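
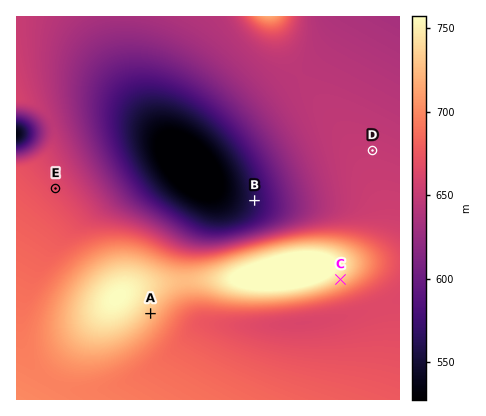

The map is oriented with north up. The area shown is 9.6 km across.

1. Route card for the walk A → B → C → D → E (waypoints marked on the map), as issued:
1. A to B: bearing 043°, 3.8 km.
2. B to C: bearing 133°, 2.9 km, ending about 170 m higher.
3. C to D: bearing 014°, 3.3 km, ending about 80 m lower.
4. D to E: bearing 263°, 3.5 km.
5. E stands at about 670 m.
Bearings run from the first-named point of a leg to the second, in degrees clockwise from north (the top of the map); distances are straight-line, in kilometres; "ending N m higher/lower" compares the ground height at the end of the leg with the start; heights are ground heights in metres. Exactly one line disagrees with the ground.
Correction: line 4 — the distance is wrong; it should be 8.0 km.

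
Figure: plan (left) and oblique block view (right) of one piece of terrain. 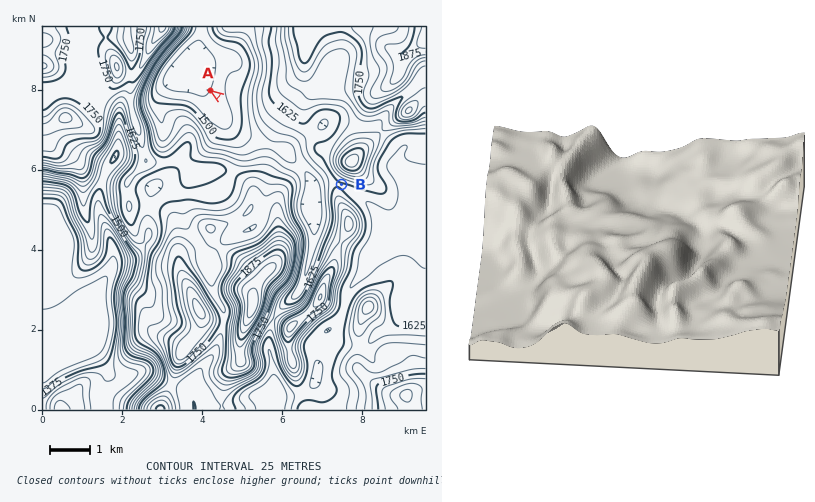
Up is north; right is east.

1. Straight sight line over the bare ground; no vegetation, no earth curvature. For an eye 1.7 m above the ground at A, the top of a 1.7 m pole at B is out of sight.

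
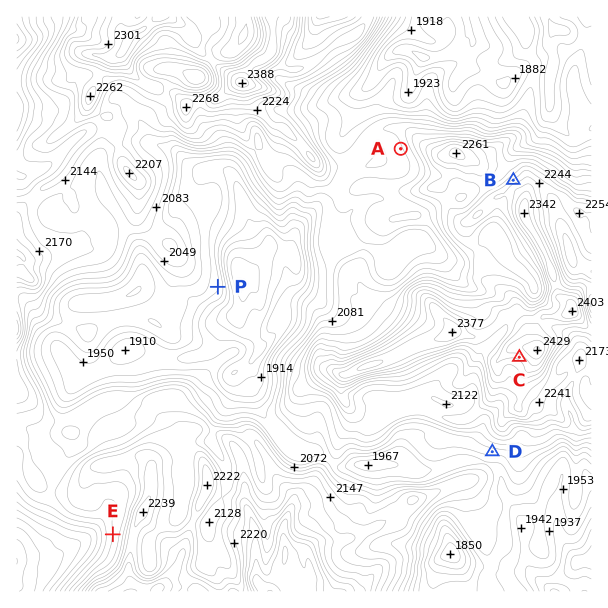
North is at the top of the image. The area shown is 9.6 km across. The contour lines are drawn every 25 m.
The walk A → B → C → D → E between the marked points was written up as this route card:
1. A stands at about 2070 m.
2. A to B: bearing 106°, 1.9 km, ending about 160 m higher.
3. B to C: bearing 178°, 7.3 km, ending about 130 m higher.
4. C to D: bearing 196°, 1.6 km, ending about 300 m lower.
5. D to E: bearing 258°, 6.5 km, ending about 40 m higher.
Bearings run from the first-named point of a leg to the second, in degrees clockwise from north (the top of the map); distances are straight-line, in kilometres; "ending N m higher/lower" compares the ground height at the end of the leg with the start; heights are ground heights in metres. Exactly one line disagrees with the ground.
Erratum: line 3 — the distance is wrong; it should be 3.0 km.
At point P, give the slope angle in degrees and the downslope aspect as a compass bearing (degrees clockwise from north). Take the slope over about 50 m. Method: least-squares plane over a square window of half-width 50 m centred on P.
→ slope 13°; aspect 101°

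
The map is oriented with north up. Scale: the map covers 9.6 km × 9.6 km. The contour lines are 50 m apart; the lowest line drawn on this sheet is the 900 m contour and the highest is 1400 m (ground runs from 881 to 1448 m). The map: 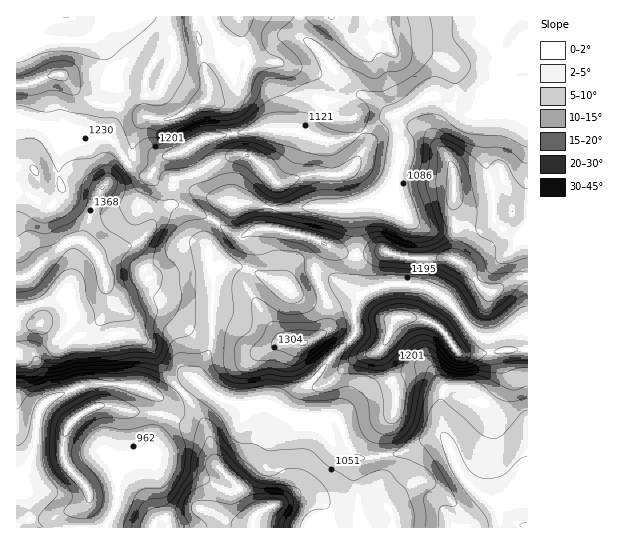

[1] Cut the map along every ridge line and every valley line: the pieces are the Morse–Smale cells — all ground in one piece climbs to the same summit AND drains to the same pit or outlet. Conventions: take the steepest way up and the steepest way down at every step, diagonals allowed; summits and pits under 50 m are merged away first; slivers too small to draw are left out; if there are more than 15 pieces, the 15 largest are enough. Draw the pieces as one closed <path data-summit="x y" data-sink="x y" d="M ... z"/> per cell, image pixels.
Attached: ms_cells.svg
<path data-summit="17 278" data-sink="494 502" d="M18 119l-2 0 0 207 26-2 16 9 9 11 8-7 15-6 10-10 8-16-1-14 9 14 11 9 5 19 20 16 12 22 15 18 2 0 8-8 6-1 17-38 1-59-5-18 1-16-2-7 0-12 4-11-22-11-16-4-10 4-8 7-4 12-14 16-35 10-7 0-11-11 0-7 17-46 6-6 6-14 11-10-7-13-11-9-29 2-15-7z"/><path data-summit="253 527" data-sink="494 502" d="M195 380l-6 1-9 9 12 13 15 24 10 39 20 20 18 27-2 10-2 4-13-3-27-12-17-3-32 10-7 4-1 5 346-1-5-24-20-12-10-10-12-22-5-17-6-6-17 4-24 13-40 6-4-2-8-8-8-24-7-9-36 0-31-12-12 0-6 3-10-2-25-9z"/><path data-summit="398 318" data-sink="494 502" d="M409 284l-27 1-12 4-11 8-6 17 3 11-3 12-24 22-16 21-13 10-7 12-1 12 6 2 40 1 36-29 36-16 16-1 7 4 11 14-3 6 2 36 10 28 12 22 10 10 19 12 33-6 1-167-10-1-23 8-13 0-18-15-5-9-14-16-16-9z"/><path data-summit="455 261" data-sink="514 17" d="M435 96l-5 0-35 19 6 32-6 32-8 21-30 5-2 2 2 48 32-3 24 7 33-2 16 7 7 0 6-4 25-25 13-24 15-1 0-109-9-2-28 1-17 13-12 0z"/><path data-summit="206 101" data-sink="514 17" d="M299 16l-65 0-13 3-20 8-4 3 0 4 7 24 0 12 5 13 0 11-2 7-36 18-10 1-16-3-5 5-4 9-4 23-7 5 0 3 13 11 12 3 6-11 7-8 19-5 23-13 50-10 44 3 14-21 10-10 22-1 14-5-6-10-25-22-9-13-18-15z"/><path data-summit="303 342" data-sink="494 502" d="M241 267l-15 0-11 11-3 25 0 39-1 7-14 24-1 8 14 12 12 7 23 7 22-3 24 11 4-17 5-8 10-7 19-24 24-22 3-6-3-17 3-12 4-7-18-10-9 0-22 10-13 0-21-14z"/><path data-summit="71 422" data-sink="17 495" d="M119 384l-36 1-30 12-12 10-4 10-4 34-17 36 0 8 7 1 4 6 4 26 74-1 12-25-1-35 7-7 22-5 4-4 11-37 0-15-5-4-17-8z"/><path data-summit="331 17" data-sink="514 17" d="M511 16l-129 0-1 5 8 24-12 2-8 4-11-2-25-33-32 0-1 15 1 4 18 15 9 13 33 32 13 5 19 16 10-4 27-16 8 1 24 16 12 0 22-15 3-43-4-14z"/><path data-summit="206 101" data-sink="494 502" d="M233 16l-216 0-1 33 27-8 42-1 12-5 2 2 14 29 6 23-3 28-8 20 9 9 8 14 7-6 4-23 4-9 5-5 16 3 10-1 36-18 2-7 0-11-5-13 0-12-7-28 12-7z"/><path data-summit="17 278" data-sink="17 495" d="M107 291l1 14-8 16-10 10-15 6-8 7-9-11-16-9-26 3 1 160 16-36 6-38 5-10 9-6 37-13 29 0 19 3 24 12 7 0 11-9-16-19-12-22-20-16-5-19-11-9z"/><path data-summit="253 527" data-sink="17 495" d="M181 391l-12 8-10-1 1 16-11 37-4 4-22 5-6 5 0 37-11 26 47 0 3-6 6-3 32-10 13 2 22 10 23 5 3-13-18-27-20-20-10-39-15-24z"/><path data-summit="455 261" data-sink="494 502" d="M527 211l-14 0-13 24-25 25-6 4-7 0-16-7-33 2-24-7-32 3-2 23 1 11 5 6 9-6 19-5 20 0 20 4 16 9 32 38 10 4 31-10 9 0z"/><path data-summit="247 155" data-sink="514 17" d="M278 129l-23 0-46 8-23 12-1 4 15 37 7 6 24 8 22-1 18 5 60 0 1-45-4-21-26-10z"/><path data-summit="61 75" data-sink="494 502" d="M97 35l-12 5-42 1-27 9 1 69 37 10 23 10 32-1 0-7 8-21 2-21-8-30z"/><path data-summit="17 278" data-sink="514 17" d="M362 95l-17 5-22 1-10 10-13 20 28 11 4 21-1 34 2 11 22-1 32-7 8-21 6-29-6-33-21-17z"/>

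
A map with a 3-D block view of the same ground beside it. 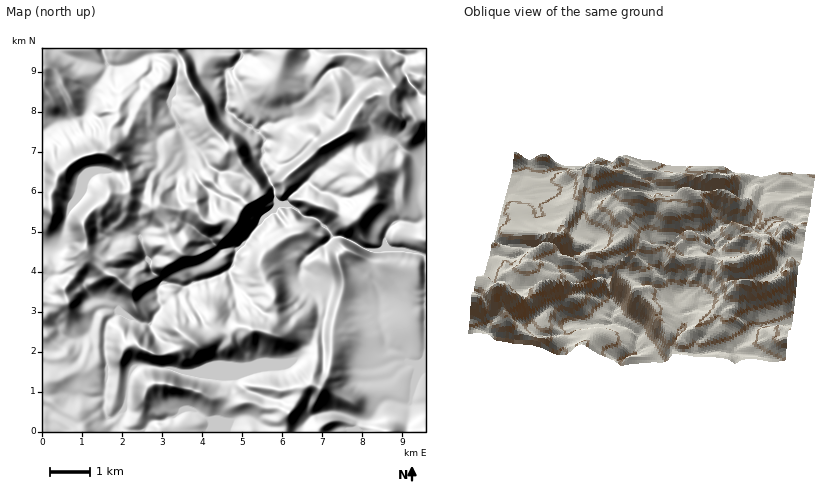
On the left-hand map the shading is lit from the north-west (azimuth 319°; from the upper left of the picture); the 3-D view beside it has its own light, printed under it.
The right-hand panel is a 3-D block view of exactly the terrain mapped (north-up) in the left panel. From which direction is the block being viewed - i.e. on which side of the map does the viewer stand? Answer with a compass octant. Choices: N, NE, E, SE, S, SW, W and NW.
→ N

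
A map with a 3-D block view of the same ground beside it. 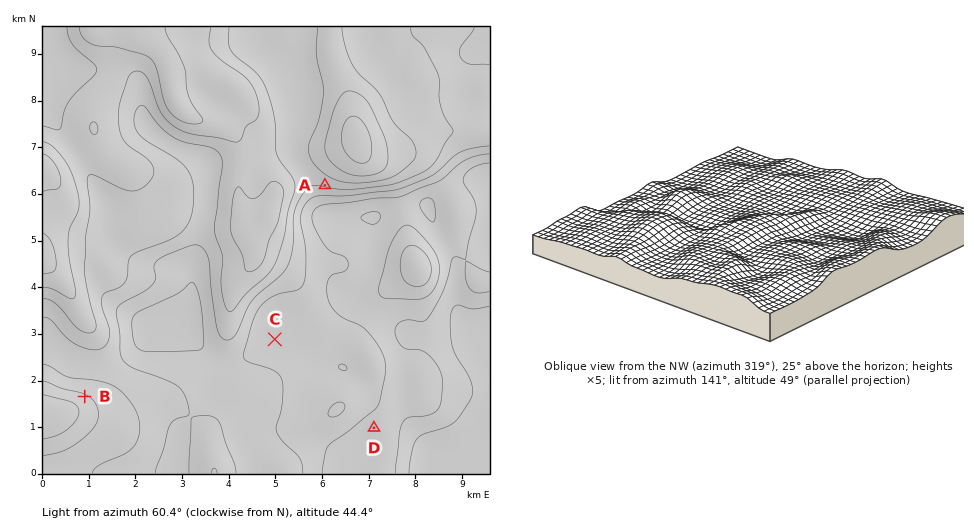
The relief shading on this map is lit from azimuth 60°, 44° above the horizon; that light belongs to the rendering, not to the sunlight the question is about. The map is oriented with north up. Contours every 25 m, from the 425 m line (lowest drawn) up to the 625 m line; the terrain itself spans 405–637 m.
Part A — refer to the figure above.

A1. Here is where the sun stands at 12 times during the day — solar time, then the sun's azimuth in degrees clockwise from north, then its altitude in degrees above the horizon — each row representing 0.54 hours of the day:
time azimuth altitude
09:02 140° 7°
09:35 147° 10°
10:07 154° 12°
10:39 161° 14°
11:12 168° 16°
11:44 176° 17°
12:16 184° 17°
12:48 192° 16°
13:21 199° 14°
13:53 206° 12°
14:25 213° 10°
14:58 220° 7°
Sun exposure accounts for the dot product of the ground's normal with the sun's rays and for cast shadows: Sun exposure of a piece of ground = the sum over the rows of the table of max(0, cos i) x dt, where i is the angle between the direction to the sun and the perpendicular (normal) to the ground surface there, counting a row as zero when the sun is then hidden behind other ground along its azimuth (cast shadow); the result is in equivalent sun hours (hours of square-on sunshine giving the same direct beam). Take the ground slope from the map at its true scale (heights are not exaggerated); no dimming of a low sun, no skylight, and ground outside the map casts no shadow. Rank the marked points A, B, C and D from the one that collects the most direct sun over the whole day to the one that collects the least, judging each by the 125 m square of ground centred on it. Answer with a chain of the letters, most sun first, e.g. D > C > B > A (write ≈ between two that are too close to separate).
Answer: A > D ≈ C > B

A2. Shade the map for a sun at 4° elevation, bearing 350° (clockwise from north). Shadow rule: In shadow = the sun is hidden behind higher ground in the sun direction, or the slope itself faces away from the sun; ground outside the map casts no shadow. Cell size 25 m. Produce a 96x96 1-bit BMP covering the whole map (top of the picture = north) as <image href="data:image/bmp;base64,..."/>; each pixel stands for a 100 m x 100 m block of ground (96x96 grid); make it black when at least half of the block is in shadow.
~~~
<image width="96" height="96" href="data:image/bmp;base64,Qk2+BAAAAAAAAD4AAAAoAAAAYAAAAGAAAAABAAEAAAAAAIAEAAATCwAAEwsAAAIAAAAAAAAA////AAAAAAAAAAAAAAAAAAAAAAAAAAAAAAAAAAAAAAAAAAAAAAAAAAAAAABAAAAAAAAAAAAAAADwAAAAAAAAAAAAAADwAAAAAAAAAAAAAADwAAAAAAAAAAAAAAAAAAAAAAAAAAAAAAAAAAAAAAAAAAAAOAAAAAAAAAAAAAAAOAAAAAAAAAAAAAAAOAAAAAAAAAAAAAAAEAAAAAAAAAAAAAAAAAAAAAAAAAAAAAAAAAAAAAAAAAAAAAAAAAAAAAAAAAAAAAAAAAAAAAAAAAAAAAAAAAAAAAAAAAAAAAAAAAAAAAAAAAAAAAAAAAAAAAAAAAAAAAAAAAAAAAAAAAAAAAAAAAAAAAAAAAAAAAAAAAAAAAAAAAAAAAAAAAAAAAAAAAAAAAAAAAAAAAAAAAAAAAAAAAAAAAAAAAAAAAAAAAAAAAAAAAAAAAAAAAAAYAAAAAAAAAAAAAAAYAAAAAAAAAAAAAAAQAAAAAAAAAAAAAAAAAAAAAIAAAAAAAAAAAAAAA+AAAAAAABgAAAAAA/AAAAAAABgAAAAAB/AAAAAcABwADgAAB/gAAAB+APwAH4AAB/gAAAD+AfwAP4AAB/gAAAD+AfwAP8AAB/wAAAH/AfwAP4AAB/wAAAD/AfwAAAAAB/wAAAD/ADgAAAAAA/wAAAA+ADAAAAAAAfwAAAAMAAAAAAAAAPgAAAAAAAAAAAAAAHgAAAAAAAAAAAAAADAAAAAAAAAAAH8AAAAAAAAAAAAAAP+AAAAAAAAAAAAAAf+AAAAAAMAAAAAAAf+AAAAAA/AAAAAAAH+AAAAAB/AAAAAAAA+AAAAAH/gAAAAAAAAAAAAAf/wAAAAAAAAAAAAA//4AAAAAAAAAAAAD//8IAAAAAAAAAAD////+AAAAAAAAAAH////+AAAAAAAAAAH////+AAAAAAAAAAP/////AAAAAAAAAAH/////AAAAAAAAAAH/////gAAAAAAAAAB/////gMAAAAAAAAAf////78AAAAAAAAAH/////8AAAAAAAAAD/////8AAAAAAAAAA/////8AAAAAAAAAAH+B//8AAAAAeAAAAAAAP/8AAAAB/AAAAAAAB/8AAAAD/AAAAAAAAf8AAAAH/gAAAAAAAP8AAAAP/gAAAAAAAH8AAAAf/gAAAAAAAA8AAAAf/AAAAAAAAAAAAAA/+AAAAAAAAAAAAAA/wAAAAAAAAAAAAAA/AAAAAAAAAAAAAAA8AAAAAAAAAAAAAAAAAAAAAAAAAAAAAAAAAAAAAAAAAAAAAAAAAAAAAAAAAAAAAAAAAAAAAAAAAAAAAAAAAAAAAAAAAAAAAAAAAAAAAAAAAAAAAAAAAAAAAAAAAAAAAAAAAAAAAAAAAAAAAAAAAAAAAAAAAAAAAAAAAAAAAAAAAAAAAAAAAAAAAAAAAAAAAAAAAAAAAAAAAAAAAAgAAAAAAAAAAAAAAAAAAAAAAAAAAAAAAAAAAAAAAAAAAAAAAAAAAAAAAAAAAAAAAAAAAAAAAAAAAAAAAAAAAAAAAAAAAAAAAAAAAAAAAAAAAAA="/>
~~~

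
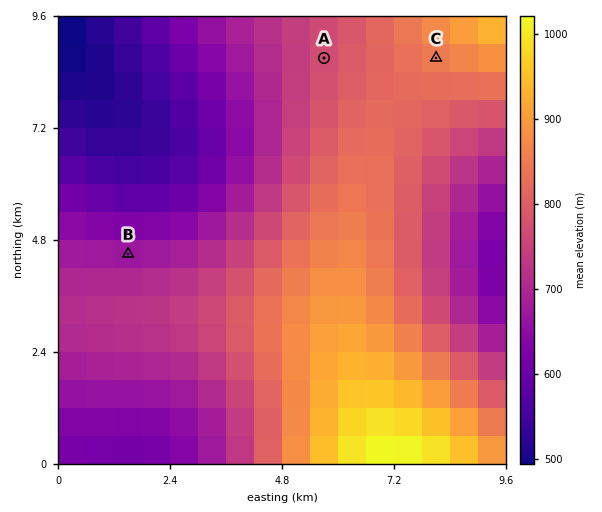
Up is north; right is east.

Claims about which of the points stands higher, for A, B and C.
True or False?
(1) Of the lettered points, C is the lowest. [False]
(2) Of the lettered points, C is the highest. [True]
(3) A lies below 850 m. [True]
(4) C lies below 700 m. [False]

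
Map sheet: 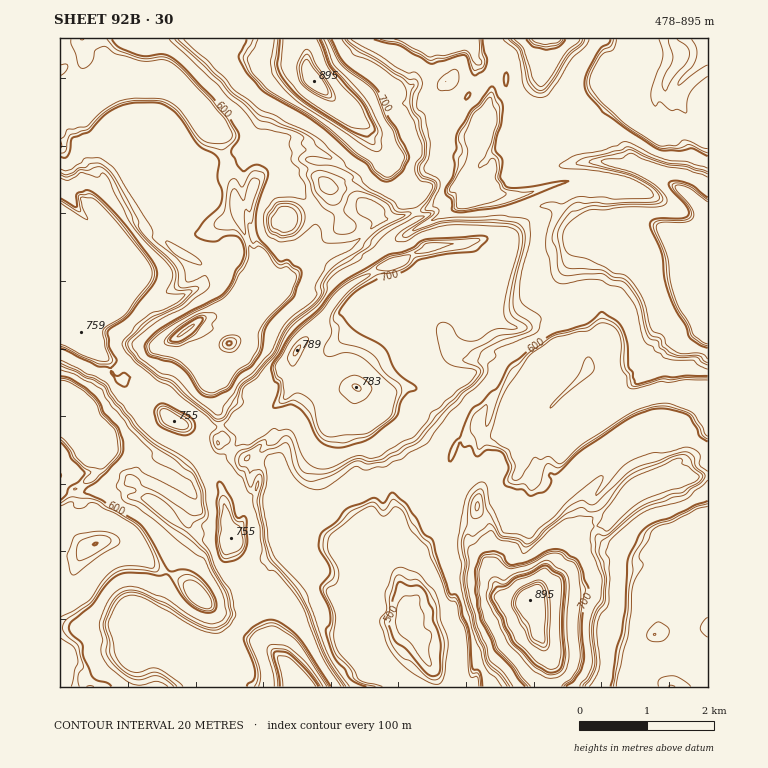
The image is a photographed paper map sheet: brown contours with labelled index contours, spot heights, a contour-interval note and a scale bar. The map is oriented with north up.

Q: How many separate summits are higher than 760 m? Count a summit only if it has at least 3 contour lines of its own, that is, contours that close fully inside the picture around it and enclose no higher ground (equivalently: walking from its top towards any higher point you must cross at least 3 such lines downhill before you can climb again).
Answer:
3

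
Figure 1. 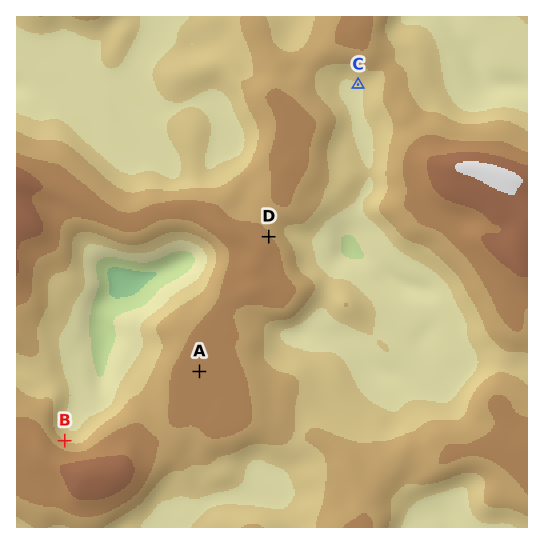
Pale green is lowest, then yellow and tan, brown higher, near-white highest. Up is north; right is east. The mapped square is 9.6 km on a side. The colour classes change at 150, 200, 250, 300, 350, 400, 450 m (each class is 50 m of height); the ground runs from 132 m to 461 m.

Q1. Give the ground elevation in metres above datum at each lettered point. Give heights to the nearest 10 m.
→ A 350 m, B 300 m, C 250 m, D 360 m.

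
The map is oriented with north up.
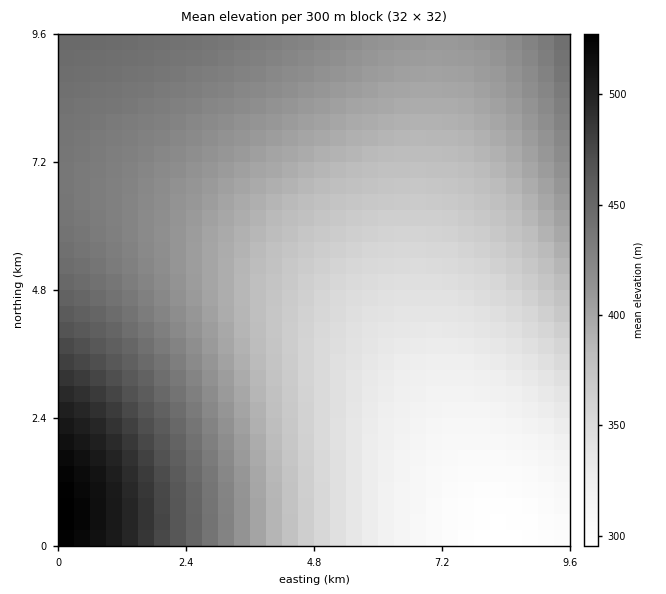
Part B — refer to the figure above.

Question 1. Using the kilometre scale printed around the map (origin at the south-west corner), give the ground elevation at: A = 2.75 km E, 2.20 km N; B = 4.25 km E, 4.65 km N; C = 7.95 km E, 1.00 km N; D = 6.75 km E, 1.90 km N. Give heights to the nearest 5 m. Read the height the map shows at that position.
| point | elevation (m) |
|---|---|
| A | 430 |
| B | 370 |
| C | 300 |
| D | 315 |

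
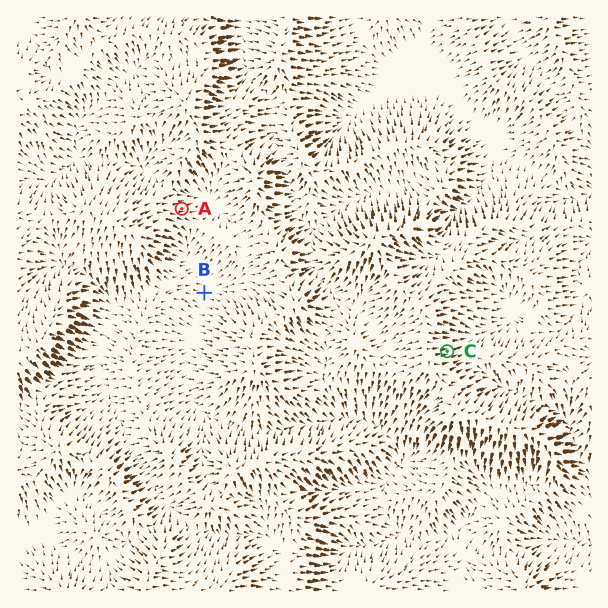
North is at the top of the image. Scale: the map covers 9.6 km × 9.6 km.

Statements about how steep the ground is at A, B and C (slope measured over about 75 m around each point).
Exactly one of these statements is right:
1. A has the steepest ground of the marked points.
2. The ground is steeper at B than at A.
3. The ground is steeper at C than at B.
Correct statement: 3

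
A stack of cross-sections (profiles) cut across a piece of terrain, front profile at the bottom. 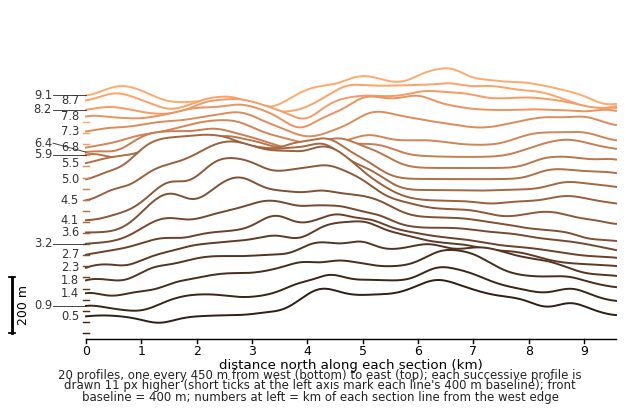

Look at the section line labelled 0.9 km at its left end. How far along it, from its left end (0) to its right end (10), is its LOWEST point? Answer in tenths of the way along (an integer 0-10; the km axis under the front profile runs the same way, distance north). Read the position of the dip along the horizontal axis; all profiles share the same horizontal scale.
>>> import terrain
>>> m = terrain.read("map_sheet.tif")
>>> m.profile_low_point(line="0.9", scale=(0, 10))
1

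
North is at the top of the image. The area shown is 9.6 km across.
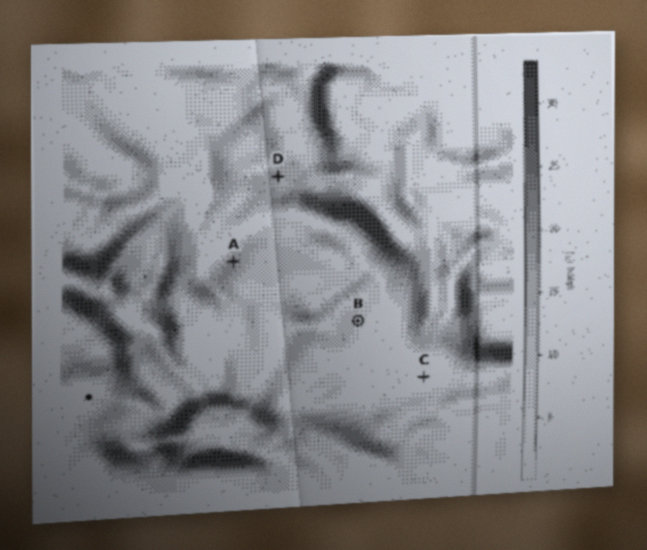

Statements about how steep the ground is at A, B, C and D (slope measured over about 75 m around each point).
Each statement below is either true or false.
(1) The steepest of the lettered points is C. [false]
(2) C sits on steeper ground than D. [false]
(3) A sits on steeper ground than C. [true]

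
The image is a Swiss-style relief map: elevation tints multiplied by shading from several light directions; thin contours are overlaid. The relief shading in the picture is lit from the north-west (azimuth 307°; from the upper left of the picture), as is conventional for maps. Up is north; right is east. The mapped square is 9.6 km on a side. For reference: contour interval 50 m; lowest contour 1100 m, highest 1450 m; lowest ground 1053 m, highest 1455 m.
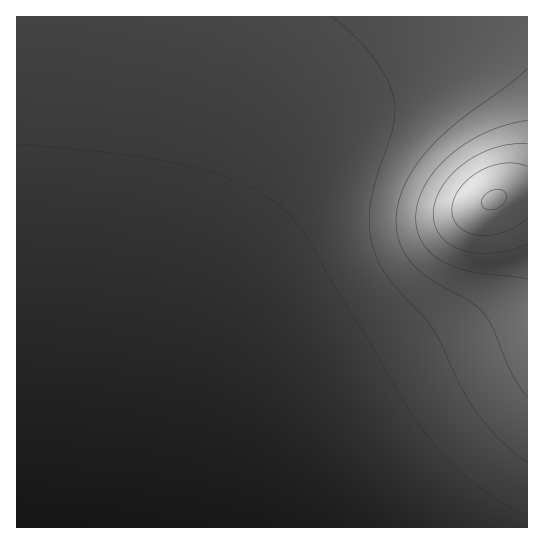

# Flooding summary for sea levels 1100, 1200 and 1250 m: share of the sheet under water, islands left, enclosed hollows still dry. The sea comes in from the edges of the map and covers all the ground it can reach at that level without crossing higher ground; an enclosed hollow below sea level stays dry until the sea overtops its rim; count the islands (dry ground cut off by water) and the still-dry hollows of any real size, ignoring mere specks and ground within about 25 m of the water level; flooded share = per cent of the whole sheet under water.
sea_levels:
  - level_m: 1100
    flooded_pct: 21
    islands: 0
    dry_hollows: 0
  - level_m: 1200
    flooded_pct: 80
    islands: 0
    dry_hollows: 0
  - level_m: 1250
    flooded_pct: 91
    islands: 0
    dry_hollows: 0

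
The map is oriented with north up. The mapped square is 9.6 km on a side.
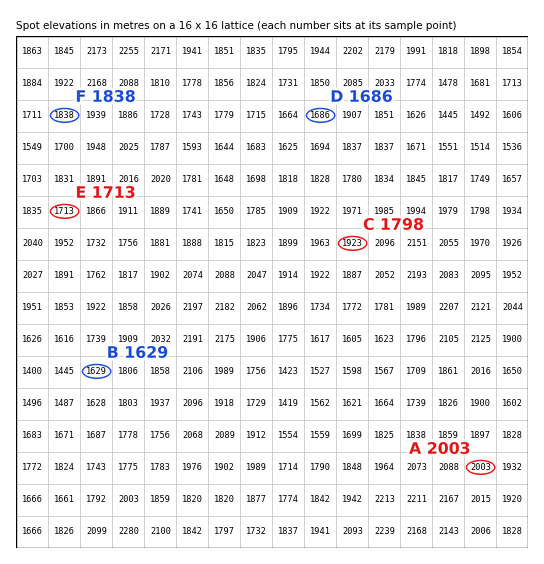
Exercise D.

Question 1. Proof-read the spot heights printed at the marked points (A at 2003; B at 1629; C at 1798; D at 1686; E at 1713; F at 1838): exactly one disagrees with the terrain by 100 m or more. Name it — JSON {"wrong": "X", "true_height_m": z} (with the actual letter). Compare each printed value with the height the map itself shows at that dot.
{"wrong": "C", "true_height_m": 1923}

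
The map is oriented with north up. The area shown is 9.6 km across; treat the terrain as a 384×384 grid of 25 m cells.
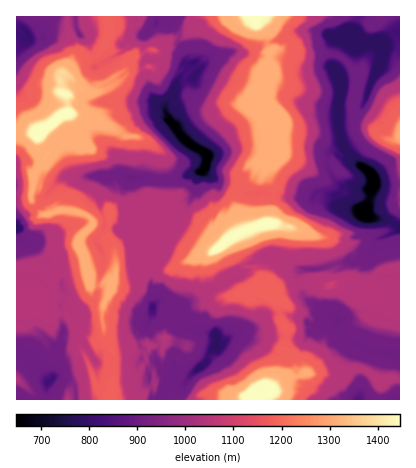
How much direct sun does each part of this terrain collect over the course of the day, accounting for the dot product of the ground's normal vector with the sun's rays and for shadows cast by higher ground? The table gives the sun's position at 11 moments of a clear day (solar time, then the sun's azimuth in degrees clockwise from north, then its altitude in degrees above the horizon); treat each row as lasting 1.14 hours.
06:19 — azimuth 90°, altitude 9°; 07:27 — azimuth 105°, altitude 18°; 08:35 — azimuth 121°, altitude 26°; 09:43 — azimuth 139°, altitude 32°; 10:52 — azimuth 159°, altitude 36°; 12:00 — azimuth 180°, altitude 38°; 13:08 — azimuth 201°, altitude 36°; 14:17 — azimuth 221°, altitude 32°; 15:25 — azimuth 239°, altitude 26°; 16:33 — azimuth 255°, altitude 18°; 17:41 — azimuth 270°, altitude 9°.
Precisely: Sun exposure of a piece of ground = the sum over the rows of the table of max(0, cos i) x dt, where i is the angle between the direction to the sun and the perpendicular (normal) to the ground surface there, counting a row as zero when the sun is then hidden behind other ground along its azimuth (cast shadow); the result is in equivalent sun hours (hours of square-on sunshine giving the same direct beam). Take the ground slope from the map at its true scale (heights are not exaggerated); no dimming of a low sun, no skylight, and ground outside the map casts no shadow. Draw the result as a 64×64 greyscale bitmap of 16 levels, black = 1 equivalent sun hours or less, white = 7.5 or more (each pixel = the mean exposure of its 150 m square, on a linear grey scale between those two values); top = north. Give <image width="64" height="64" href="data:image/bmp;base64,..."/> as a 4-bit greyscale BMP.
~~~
<image width="64" height="64" href="data:image/bmp;base64,Qk12CAAAAAAAAHYAAAAoAAAAQAAAAEAAAAABAAQAAAAAAAAIAAATCwAAEwsAABAAAAAAAAAAAAAAABEREQAiIiIAMzMzAERERABVVVUAZmZmAHd3dwCIiIgAmZmZAKqqqgC7u7sAzMzMAN3d3QDu7u4A////AKrKmZiHmayqqYmZqpmYWdyZqZqqqr67yt277qrKqruqvah2mFaZqqqpiZeqmYdlRodYc1qqqpmqrMqs66ub3trpeGN5Z6m6qqiJpnmJiGVTNDAURIqWebqq26q9qZur73aJqlmbqbiqqYmoZ4mYZDIhEjJEERSKzv29qqvKy6qqSJm92puZlpqqiZmIiZmSEhEzJENomZhoqZqZms24UzOamqqpmppjiqmJi4iqmapjZjJkRRARADIUh3mYhjE1Vqqqqqm7mliqqoqJmsqqqshnhkdSR3eKmIlmiFICWJqqqqqqqcumfbqpmrq62qrLulFYZXdCaqqoYzd0N5maqqqqqqqZqpfMuqiJecy9vMyqhliWNodpqmEVhzWZmqqqqqqryriamcqqqJlnWKu4Z5qYhpl2eXapZ3YleZqqqqqq7u2uyIqZerqYljEWdlVomni8qZipiZq5M1aZqqqqvN7d2+y4mpiayqiXiIQkiaqqy8uqmZqburmZmZmaq97+7qq8uqm6maqpqZiJmZmqqqq9uqq9yayoaImZmZnN7cuqqqqqrLmYmqmpqplomaqqqt7d3v2pqpV6ypmZmby6qqqqqqqamZi6yqmamVeZmZvu283czLq6rcqompma2qqqqqqqqZmam7m7rJ26h5mZm8yr3d7//9u6mGiZmr7KqqqqqqqZmqm9qI2suuvbmZq6qq3u7Lq7qqdoq83e66qqqqqqqpmZmsvYmtrKvaqazu26lmmqqqqql4rN3My6qqqqqqqpmZibvNu6uqmbma3My6qoQ3mqqqqYm7qry6qqqqqqqZmqqaurppqqiJq+26vMzcqXImqqqXeZmqh5qqqqqqqqmqqaq6umOKmImbq+/+7u/KmWRZmESIZ5mYiaqYmqqqqqqZmaqpZFmYiJmZu7q7u+7KqnIhWKliEBRCIgBJqqmZmZmZqqh3Z5iIiYVqz//+3N/ZZniqrO7/6ohmiFI1cSRpqZqbqIiHiHiJh2hnq73uu965mqqqqqvO7bqqmFMYYyaZm7uXiJeXiZmYd4V5rO/u3eyqqru6u7u87KqaqqmZh5mbuoeJmJeJmamGh1h1jO3e//7u7v/+79q9uqqpqamZmYmKqJqYVomaqZZoZoZJvf7d/93u//7byoSJlmmUmqyZiWfMmZRYmZmZmGeGeGSKvf7c3dy7pmmKp4mskxWe/ZrLc2zJmImZmZmpdYdZljR5vN7+25lDMiISIAE3fM3v/tqXaZmtqqqpmqmHiGSJhBFHqpY2UiESIiIAAFjNyr7u3e/WV5qZqaqqqZd5hWial0EAFCERAAESUyNIrN3bYUi7lSRVqYmZqqqZmFJoU2qpiIhzMiIkVFaHZ3qcu82oQgAUdzNUiZqqqqqVZkRWQxAAACRENEaJiKyoeKqqq6mYmqp0ZjZ4qqqqqqghZCaWeKqZl3hnaJqrqslniaiKy4mZhTaZcyEmmod3hWUlJYqqqqqsm4m5vLqpdEV4mZq7p2MTeYMmd1IQAREEZVEGeqq9zKurqbzcupqodYmaqruqNplRFXiZmZmqmXMAAEmaqu3tusrcuqrO65d4i7q6vczKqsqqqaqrvN26lEAGq6qry73azb3rmbuXZHqbuZWs3N7cze/9ze///+ush0aHaK27q92s65iapjUnurmqh6q9zN7/7c3tzdu7u5hnVUVWd6qqrdq7h5l1er3NuKytqqvu7u7Muqqqq82mYlNFZmZmeqqqypiIl1iK3sqs28uqqr3czLrM3v/v6lIRAXqKmIiKqqqpmJioh5y6rf/f2+yqqqqoac3MvLt0IiFausvZuaqqqpmZuJl4q6rv7vq+zbqaqqmrze7tpjI0Npmsrbq5uqqqqZu7mIiqneuYuaqq26qqq+/towEiI0Nomsvcmqmqqqq5mpmHeKmsqXeZdYm9yqqqu6hGc0Q0NVisvsq9qrqqqqmZh4Z3mIiJmIeEEnrf66qqZGhnVEVXmbrbrOutuqqqmIeHhnaHVjeYZGiGNqu6mZh4mXd2aHmKmrqtqt2qqqpnV5iHdohVdZqGIVl0NUaGMlmXeId5mJqImcutyqqqpVZomJh2mDR3eqmXWKq6mZhnmamId4qYqZd5qZiqqqpliYm7mXaZU2hnlpl5re25rO66rKuau5iZiGdohmqqqpit6q2qdnlzaHM0mYqZdWmZm+2sy6zMqGZGdnaXWKqquqrLmpl2eZRVmGZpmpiIqpRoi9rK3OuogzV2dnl2mqq7moiXh3Z5lTUll2eHmpupQyFpm7q8vKuId4dneYiaqrqZiIZ2d4moQlNGd4eYmHhoiFOJrKu7u6mXaGdnmJqqqZmph3aIqap1J3VmdldHl4mImXepeZq5iHpodWaIWaqYmrmYh4uomZh3lkVFQjVWmrqYmqt3mqi7urmGZkZmmXmayqnM22NGqYh1UyIRI0iZqrk3mb3aqKzNuphVVYiqzKqqmJuVNUWZhoZEMSM0aEOaqEEURmmrmaqqzd29l2mZmph4ciSJmImXl3V2Q3UgFHqqqHQliqvLu87czuzNtRSah5h1eZqqqpmZirmIioB4eqvalBE1Vq3u273u7t3N2ZdHiGiZmau6q5qdqpmaZ7mqqrqth0Ijeqqr7O287rrLqYmZy6mZre/rq+yqmYppqrqqqpupiZh6qr6+us7L7K277O3M7czKqs2+uqqYeXmbuqqZmampmGis6ruq26q9u+q7q+y73ImqrN"/>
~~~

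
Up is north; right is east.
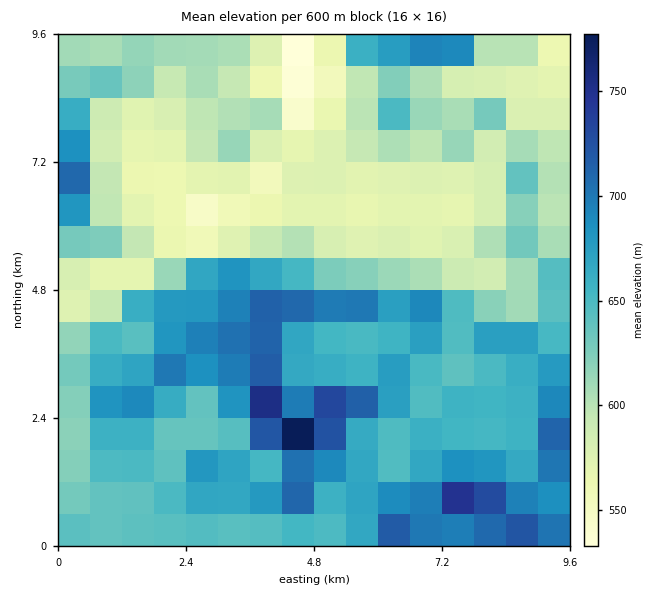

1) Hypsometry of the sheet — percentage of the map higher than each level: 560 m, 96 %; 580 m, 79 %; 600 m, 68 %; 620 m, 59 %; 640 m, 48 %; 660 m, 31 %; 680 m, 20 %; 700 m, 11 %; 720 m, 5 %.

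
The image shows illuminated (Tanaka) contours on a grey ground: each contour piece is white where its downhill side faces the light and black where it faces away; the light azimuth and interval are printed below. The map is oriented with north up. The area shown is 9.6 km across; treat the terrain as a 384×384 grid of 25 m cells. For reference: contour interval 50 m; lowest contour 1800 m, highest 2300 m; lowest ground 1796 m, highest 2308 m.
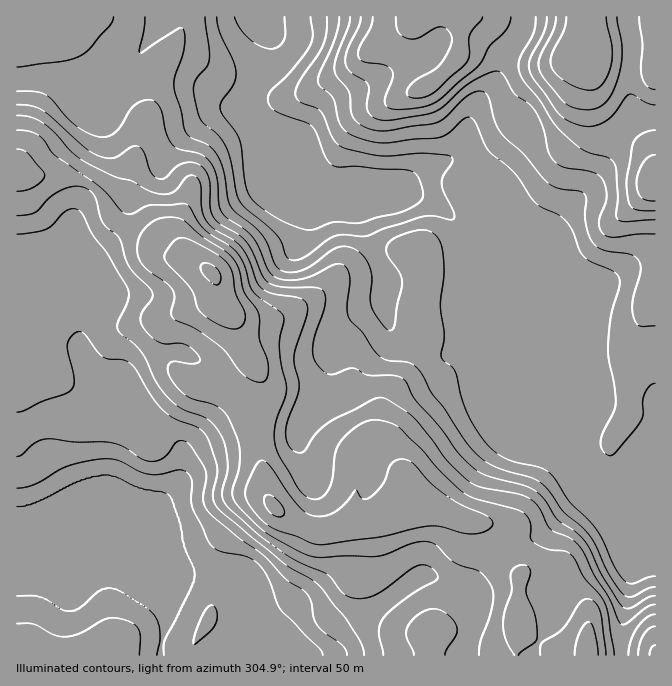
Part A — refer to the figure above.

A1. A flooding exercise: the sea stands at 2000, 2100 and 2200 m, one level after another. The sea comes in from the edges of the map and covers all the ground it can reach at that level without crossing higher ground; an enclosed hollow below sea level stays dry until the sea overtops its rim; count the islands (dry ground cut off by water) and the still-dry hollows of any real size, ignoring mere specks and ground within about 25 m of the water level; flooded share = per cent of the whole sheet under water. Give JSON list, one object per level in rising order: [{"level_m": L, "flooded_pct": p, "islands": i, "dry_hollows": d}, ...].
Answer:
[{"level_m": 2000, "flooded_pct": 46, "islands": 0, "dry_hollows": 0}, {"level_m": 2100, "flooded_pct": 69, "islands": 0, "dry_hollows": 0}, {"level_m": 2200, "flooded_pct": 92, "islands": 2, "dry_hollows": 0}]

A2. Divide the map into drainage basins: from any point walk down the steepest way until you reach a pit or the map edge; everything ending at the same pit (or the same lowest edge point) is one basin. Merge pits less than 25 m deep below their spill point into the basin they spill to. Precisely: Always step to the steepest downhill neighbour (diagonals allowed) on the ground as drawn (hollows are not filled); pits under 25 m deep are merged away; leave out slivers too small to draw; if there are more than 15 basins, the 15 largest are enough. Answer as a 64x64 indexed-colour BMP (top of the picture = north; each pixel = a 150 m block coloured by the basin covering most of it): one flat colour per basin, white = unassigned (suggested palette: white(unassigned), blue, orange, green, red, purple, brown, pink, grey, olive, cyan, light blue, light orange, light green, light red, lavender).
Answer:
<image width="64" height="64" href="data:image/bmp;base64,Qk12CAAAAAAAAHYAAAAoAAAAQAAAAEAAAAABAAQAAAAAAAAIAAATCwAAEwsAABAAAAAAAAAA////ALR3HwAOf/8ALKAsACgn1gC9Z5QAS1aMAMJ34wB/f38AIr28AM++FwDox64AeLv/AIrfmACWmP8A1bDFACIiIiIiIiIiIiIiIiIiIiIiIiIiIiIiIiIRERERERERIiIiIiIiIiIiIiIiIiIiIiIiIiIiIiIiIhEREREREREiIiIiIiIiIiIiIiIiIiIiIiIiIiIiIiIiERERERERESIiIiIiIiIiIiIiIiIiIiIiIiIiIiIiIiIRERERERERIiIiIiIiIiIiIiIiIiIiIiIiIiIiIiIiIhEREREREREiIiIiIiIiIiIiIiIiIiIiIiIiIiIiIiIiERERERERESIiIiIiIiIiIiIiIiIiIiIiIiIiIiIiIiIRERERERERIiIiIiIiIiIiIiIiIiIiIiIiIiIiIiIiIhEREREREREiIiIiIiIiIiIiIiIiIiIiIiIiIiIiIiIhERERERERESIiIiIiIiIiIiIiIiIiIiIiIiIiIiIiERERERERERERIiIiIiIiIiIiIiIiIiIiIiIiIiIiIiEREREREREREREiIiIiIiIiIiIiIiIiIiIiIiIiIiIiIRERERERERERESIiIiIiIiIiIiIiIiIiIhIiIiIiIiIhERERERERERERIiIiIiIiIiIiIiIiIiIREREREiIiIiEREREREREREREiIiIiIiIiIiIiIiIiERERERERERERERERERERERERESIiIiIiIiIiIiIiIiERERERERERERERERERERERERERIiIiIiIiIiIiIiIiIREREREREREREREREREREREREREiIiIiIiIiIiIiIiIhERERERERERERERERERERERERESIiIiIiIiIiIiIiIiERERERERERERERERERERERERERIiIiIiIiIiIiIiIiIREREREREREREREREREREREREREiIiIiIiIiIiIiIiIRERERERERERERERERERERERERESIiIiIiIiIiIiIiIhERERERERERERERERERERERERERIiIiIiIiIiIiIiIiEREREREREREREREREREREREREREiIiIiIiIiIiIiIiIRERERERERERERERERERERERERESIiIiIiIiIiIiIiIiERERERERERERERERERERERERERIiIiIiIiIiIiIiIiIREREREREREREREREREREREREREiIiIiIiIiIiIiIiIhERERERERERERERERERERERERESIiIiIiIiIiIiIiIiERERERERERERERERERERERERERIiIiIiIiIiIiIiIiEREREREREREREREREREREREREREiIiIiIiIiIiIiIiIRERERERERERERERERERERERERESIiIiIiIiIiIiIiIRERERERERERERERERERERERERERIiIiIiIiIiIiIiIhEREREREREREREREREREREREREREiIiIiIiIiIiIiIhERERERERERERERERERERERERERESIiIiIiIiIiIiIiERERERERERERERERERERERERERERIiIiIiIiIiIiIiEREREREREREREREREREREREREREREiIiIiIiIiIiIiIRERERERERERERERERERERERERERESIiIiIiIiIiIiIRERERERERERERERERERERERERERERIiIiIiIiIiIiIhEREREREREREREREREREREREREREREiIiIiIiIiIiIhERERERERERERERERERERERERERERESIiIiIiIiIiIhERERERERERERERERERERERERERERERIiIiIiIiIiEREREREREREREREREREREREREREREREREiIiIiIiIiERERERERERERERERERERERERERERERERESIiIiIiIhERERERERERERERERERERERERERERERERERIiIiIiIREREREREREREREREREREREREREREREREREREiIiIiIRERERERERERERERERERERERERERERERERERESIiIiIhERERERERERERERERERERERERERERERERERERIiIiIhEREREREREREREREREREREREREREREREREREREiIiIhERERERERERERERERERERERERERERERERERERERERERERERERERERERERERERERERERERERERERERERERERERERERERERERERERERERERERERERERERERERERERERERERERERERERERERERERERERERERERERERERERERERERERERERERERERERERERERERERERERERERERERERERERERERERERERERERERERERERERERERERERERERERERERERERERERERERERERERERERERERERERERERERERERERERERERERERERERERERERERERERERERERERERERERERERERERERERERERERERERERERERERERERERERERERERERERERERERERERERERERERERERERERERERERERERERERERERERERERERERERERERERERERERERERERERERERERERERERERERERERERERERERERERERERERERERERERERERERERERERERERERERERERERERERERERERERERERERERERERERERERERERERERERERERERERERERERERERERERERERERERERERERERERERERERERERERERERERERERERERERERERERERERERERERERERERERERERERERERERERERERERERERERERERERERERERERERERERERERERERERER"/>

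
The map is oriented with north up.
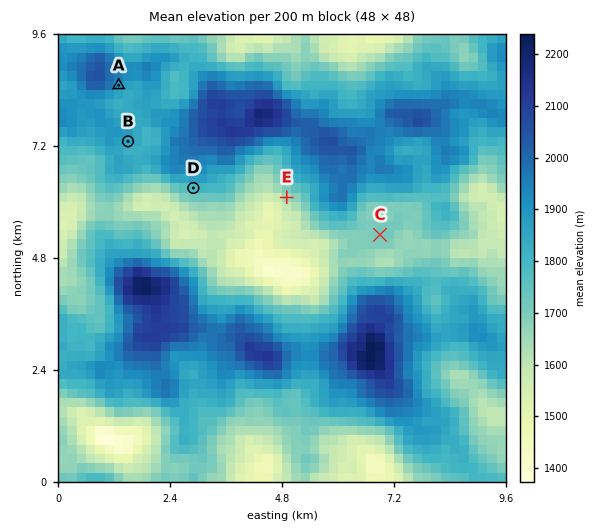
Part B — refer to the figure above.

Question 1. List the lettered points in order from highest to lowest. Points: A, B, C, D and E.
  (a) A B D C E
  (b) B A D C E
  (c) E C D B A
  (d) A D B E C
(a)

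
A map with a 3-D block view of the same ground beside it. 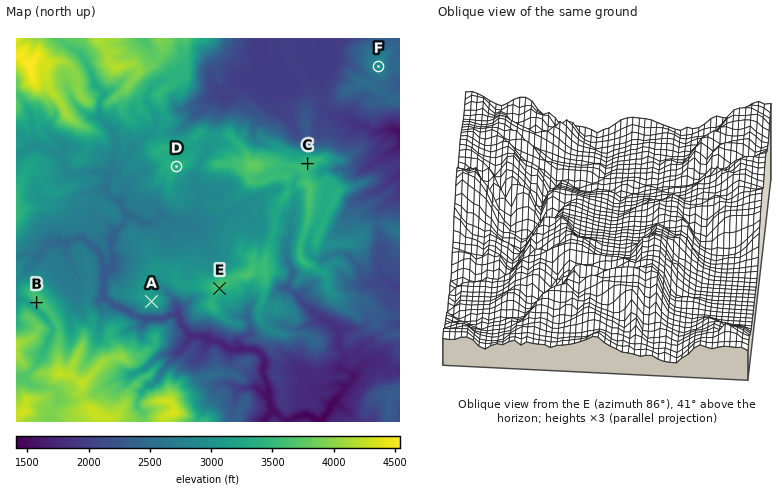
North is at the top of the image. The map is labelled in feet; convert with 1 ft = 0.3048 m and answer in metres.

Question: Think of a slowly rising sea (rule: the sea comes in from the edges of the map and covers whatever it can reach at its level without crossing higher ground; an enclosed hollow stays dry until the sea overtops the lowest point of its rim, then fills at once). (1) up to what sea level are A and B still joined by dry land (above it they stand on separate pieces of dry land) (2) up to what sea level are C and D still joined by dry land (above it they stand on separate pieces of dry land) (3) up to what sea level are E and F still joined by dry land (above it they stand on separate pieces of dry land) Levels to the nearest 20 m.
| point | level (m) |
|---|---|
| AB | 820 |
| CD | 940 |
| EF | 620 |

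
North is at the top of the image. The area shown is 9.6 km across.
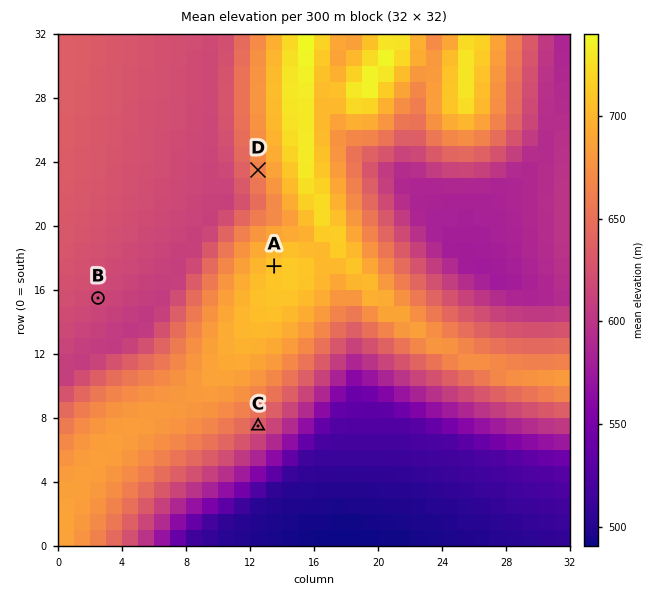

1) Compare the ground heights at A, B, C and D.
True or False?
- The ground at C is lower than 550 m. False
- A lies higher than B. True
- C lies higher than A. False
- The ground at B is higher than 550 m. True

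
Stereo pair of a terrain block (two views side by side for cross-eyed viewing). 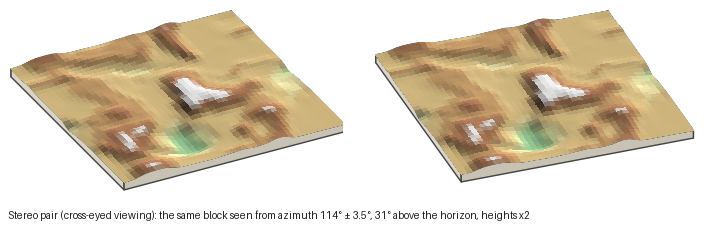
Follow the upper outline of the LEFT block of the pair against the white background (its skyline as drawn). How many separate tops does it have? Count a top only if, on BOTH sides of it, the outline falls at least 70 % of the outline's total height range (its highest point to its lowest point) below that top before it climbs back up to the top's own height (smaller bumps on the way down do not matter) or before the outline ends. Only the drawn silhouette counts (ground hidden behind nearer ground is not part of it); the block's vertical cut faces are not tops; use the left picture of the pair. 0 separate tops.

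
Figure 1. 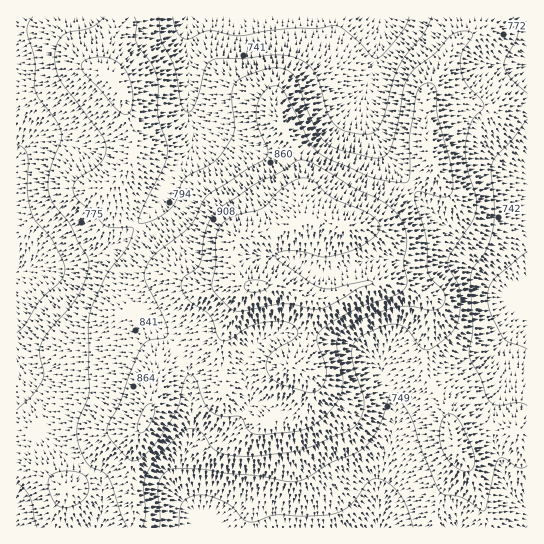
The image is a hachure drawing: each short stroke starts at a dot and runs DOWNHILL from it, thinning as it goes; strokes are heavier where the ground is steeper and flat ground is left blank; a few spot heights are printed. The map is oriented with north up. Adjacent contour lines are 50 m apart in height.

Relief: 650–1000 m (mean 800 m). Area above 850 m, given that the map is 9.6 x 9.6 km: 23.5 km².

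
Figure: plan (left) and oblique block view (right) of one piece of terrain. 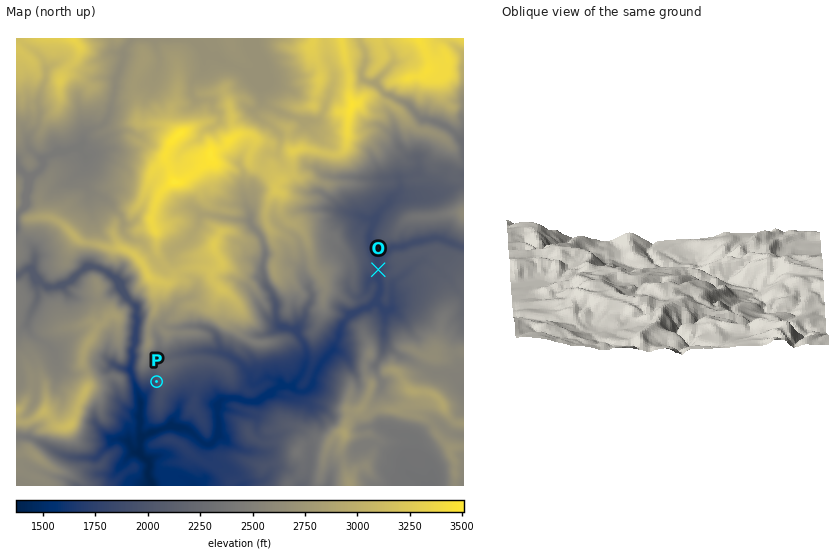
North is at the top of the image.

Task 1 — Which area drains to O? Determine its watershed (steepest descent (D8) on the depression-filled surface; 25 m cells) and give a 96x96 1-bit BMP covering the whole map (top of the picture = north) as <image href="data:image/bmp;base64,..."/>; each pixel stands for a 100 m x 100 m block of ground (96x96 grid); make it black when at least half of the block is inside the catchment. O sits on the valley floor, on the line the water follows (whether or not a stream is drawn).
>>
<image width="96" height="96" href="data:image/bmp;base64,Qk2+BAAAAAAAAD4AAAAoAAAAYAAAAGAAAAABAAEAAAAAAIAEAAATCwAAEwsAAAIAAAAAAAAA////AAAAAAAAAAAAAAAAAAAAAAAAAAAAAAAAAAAAAAAAAAAAAAAAAAAAAAAAAAAAAAAAAAAAAAAAAAAAAAAAAAAAAAAAAAAAAAAAAAAAAAAAAAAAAAAAAAAAAAAAAAAAAAAAAAAAAAAAAAAAAAAAAAAAAAAAAAAAAAAAAAAAAAAAAAAAAAAAAAAAAAAAAAAAAAAAAAAAAAAAAAAAAAAAAAAAAAAAAAAAAAAAAAAAAAAAAAAAAAAAAAAAAAAAAAAAAAAAAAAAAAAAAAAAAAAAAAAAAAAAAAAAAAAAAAAAAAAAAAAAAAAAAAAAAAAAAAAAAAAAAAAAAAAAAAAAAAAAAAAAAAAAAAAAAAAAAAAAAAAAAAAAAAAAAAAAAAAAAAAAAAAAAAAAAAAAAAAAAAAAAAAAAAAAAAAAAAAAAAAAAAAAAAAAAAAAAAAAAAAAAAAAAAAAAAAAAAAAAAAAAAAAAAAAAAAAAAAAAAAAAAAAAAAAAAAAAAAAAAAAAAAAAAAAAAAAAAAAAAAAAAAAAAAAAAAAAAAAAAAAAAAAAAAAAAAAAAAAAAAAAAAAAAAAAAAAAAAAAAAAAAAAAAAAAAAAAAAAAAAAAAAAAAAAAAAAAAAAAAAAAAAAAAAAAAAAAAAAAAAAAAAAAAAAAAAAAAAAAAAAAAAAAAAAAAAAAAAAAAAAAAAAAAAAAAAAAAAAAAAAAAAAAAAAAAAAAAAAAAAAAAAAAAEAAAAAAAAAAEAAAAMAAAAAAAAAAPAPgAcAAAAAAAAAAfgfwA8AAAAAAAAAAf//4A8AAAAAAAAAAf//+A8AAAAAAAAAAf///78AAAAAAAAAAf////8AAAAAAAAAA/////8AAAAAAAAAA/////8AAAAAAAAAB/////8AAAAAAAAAB/////8AAAAAAAAAP/////8AAAAAAAAAf/////8AAAAAAAAAf/////8AAAAAAAAA//////8AAAAAAAAAf/////8AAAAAAAAAf/////8AAAAAAAAAf/////8AAAAAAAAA//////8AAAAAAAAA//////8AAAAAAAAAf/////4AAAAAAAAAP/////wAAAAAAAAAH/////wAAAAAAAAAH/////4AAAAAAAAAH/////4AAAAAAAAAH/////4AAAAAAAAAH8P///wAAAAAAAAAAAH///wAAAAAAAAAAAH///gAAAAAAAAAAAH///AAAAAAAAAAAAH//8AAAAAAAAAAAAH//AAAAAAAAAAAAAH/+AAAAAAAAAAAAAH/8AAAAAAAAAAAAAH/4AAAAAAAAAAAAAD/wAAAAAAAAAAAAAD/gAAAAAAAAAAAAAA+AAAAAAAAAAAAAAAYAAAAAAAAAAAAAAAAAAAAAAAAAAAAAAAAAAAAAAAAAAAAAAAAAAAAAAAAAAAAAAAAAAAAAAAAAAAAAAAAAAAAAAAAAAAAAAAAAAAAAAAAAAAAAAAAAAAAAAAAAAAAAAAAAAAAAAAAAAAAAAAAAAAAAAAAAAAAAAAAAAAAAAAAAAAAAAAAAAAAAAAAAAAAAAAAAAA="/>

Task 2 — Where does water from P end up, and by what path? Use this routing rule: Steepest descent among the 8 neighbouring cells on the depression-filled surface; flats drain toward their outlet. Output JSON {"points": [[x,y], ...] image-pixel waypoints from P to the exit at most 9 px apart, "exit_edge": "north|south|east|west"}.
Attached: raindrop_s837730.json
{"points": [[157, 382], [147, 391], [140, 400], [140, 410], [140, 419], [139, 428], [140, 438], [140, 447], [143, 456], [150, 466], [148, 475], [152, 484], [152, 485]], "exit_edge": "south"}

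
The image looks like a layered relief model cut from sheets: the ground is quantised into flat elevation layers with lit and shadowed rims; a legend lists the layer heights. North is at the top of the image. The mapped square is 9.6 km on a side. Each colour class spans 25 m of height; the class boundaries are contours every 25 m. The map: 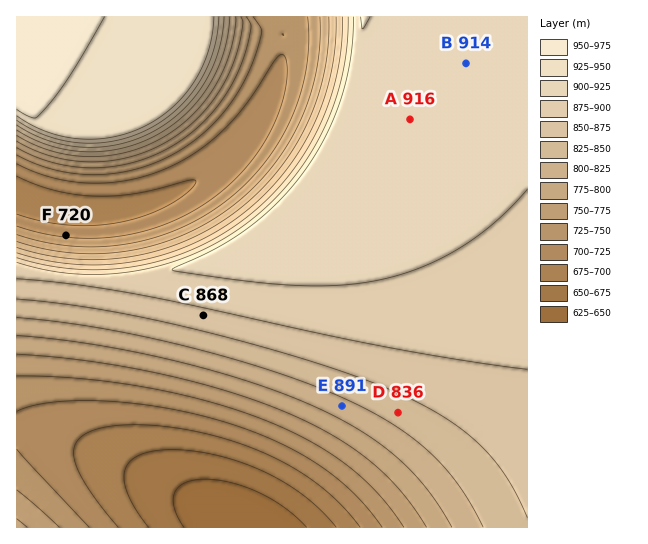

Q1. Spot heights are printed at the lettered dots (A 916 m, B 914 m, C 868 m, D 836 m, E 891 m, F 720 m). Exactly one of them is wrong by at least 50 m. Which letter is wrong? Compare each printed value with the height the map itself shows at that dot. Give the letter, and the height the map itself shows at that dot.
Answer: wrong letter E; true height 816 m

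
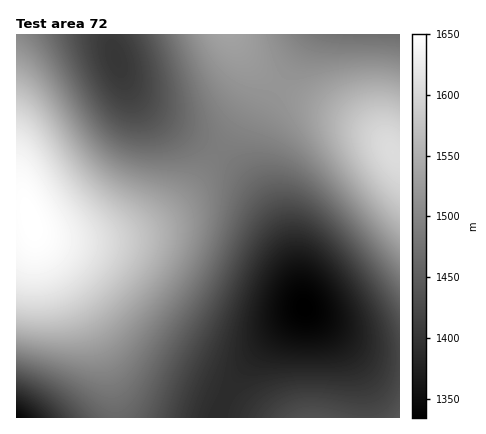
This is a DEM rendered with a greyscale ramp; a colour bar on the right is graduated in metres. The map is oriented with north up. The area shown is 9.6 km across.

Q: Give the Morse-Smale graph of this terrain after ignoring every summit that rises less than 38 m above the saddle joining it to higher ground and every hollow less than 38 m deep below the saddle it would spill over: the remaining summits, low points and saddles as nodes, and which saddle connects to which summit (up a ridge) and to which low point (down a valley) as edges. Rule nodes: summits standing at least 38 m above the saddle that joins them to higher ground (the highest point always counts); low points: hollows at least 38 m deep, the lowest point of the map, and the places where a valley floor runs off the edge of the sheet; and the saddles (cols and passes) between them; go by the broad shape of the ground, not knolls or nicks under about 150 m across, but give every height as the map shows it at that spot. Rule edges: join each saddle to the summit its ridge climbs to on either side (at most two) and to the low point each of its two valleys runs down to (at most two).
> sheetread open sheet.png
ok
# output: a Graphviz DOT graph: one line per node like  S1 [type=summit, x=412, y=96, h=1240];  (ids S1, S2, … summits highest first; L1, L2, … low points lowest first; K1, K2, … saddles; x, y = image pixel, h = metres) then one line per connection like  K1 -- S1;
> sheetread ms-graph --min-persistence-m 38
graph terrain {
  S1 [type=summit, x=30, y=220, h=1650];
  S2 [type=summit, x=392, y=152, h=1607];
  L1 [type=low, x=304, y=308, h=1334];
  L2 [type=low, x=16, y=418, h=1339];
  L3 [type=low, x=116, y=58, h=1402];
  L4 [type=low, x=396, y=34, h=1471];
  K1 [type=saddle, x=280, y=86, h=1519];
  K2 [type=saddle, x=218, y=152, h=1488];
  K3 [type=saddle, x=116, y=418, h=1463];
  K1 -- S2;
  K1 -- L1;
  K1 -- L4;
  K2 -- S1;
  K2 -- S2;
  K2 -- L1;
  K2 -- L3;
  K3 -- S1;
  K3 -- L1;
  K3 -- L2;
}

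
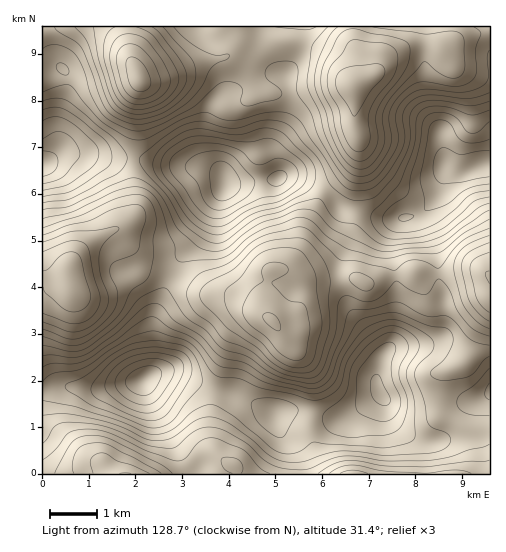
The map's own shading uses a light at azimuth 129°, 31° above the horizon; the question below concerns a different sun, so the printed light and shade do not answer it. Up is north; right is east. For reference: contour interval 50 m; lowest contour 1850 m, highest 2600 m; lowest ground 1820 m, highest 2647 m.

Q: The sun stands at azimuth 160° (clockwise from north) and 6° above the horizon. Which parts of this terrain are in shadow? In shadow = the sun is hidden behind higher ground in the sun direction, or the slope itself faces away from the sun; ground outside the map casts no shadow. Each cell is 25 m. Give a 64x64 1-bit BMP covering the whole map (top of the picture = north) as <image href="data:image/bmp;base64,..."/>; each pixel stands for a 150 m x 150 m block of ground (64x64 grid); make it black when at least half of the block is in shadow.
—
<image width="64" height="64" href="data:image/bmp;base64,Qk0+AgAAAAAAAD4AAAAoAAAAQAAAAEAAAAABAAEAAAAAAAACAAATCwAAEwsAAAIAAAAAAAAA////AAAAAAAAAAAAAAAAAAAAAAAAAAAAAAAAAAAAAAAAAAAAAAAAAAAAAAAAAAAAAAAAAAAAAAAAAAAAAAAAgAAAAAAAAAAAAAAAAABAAAAAAAAAAeAAAAAAAAH/8AAAAAAAA//wAAwAAAA///gAf//4AH//+AB///4A///+AH///8D///8AP///8P///wAf////////AA/////////AD/////////gP/////////8///////////////////////////////9//////////n/////////+e///n/////xz//+P////+CP//wH////wA//+AD///4AD//4AB//+AAP//AAB//gAA//8AAA/4AAD//gAABwAAAP//AAAAAAAAf/8AAAAAAAA//wAAAAAAAA/8AAAAAfAAB/AAAAAH+AAAAAAAAD/4AAAAAAAAP/AAAAAAAAA/8AAAAAAAAD/8AAAAAAfgf/4AAADh9/h//gCAA//z/3//D8AH////f/8fwB////7//x/D/////P//H//////4//+f//////B/////////8H/////////wf////////+D/////////4P/////////A////8f///4D////g////AP///sD///5gf//+wP///vB///z4///8cD///fj///wAP///+P/8eAAf//v4f/gwAAf/8A=="/>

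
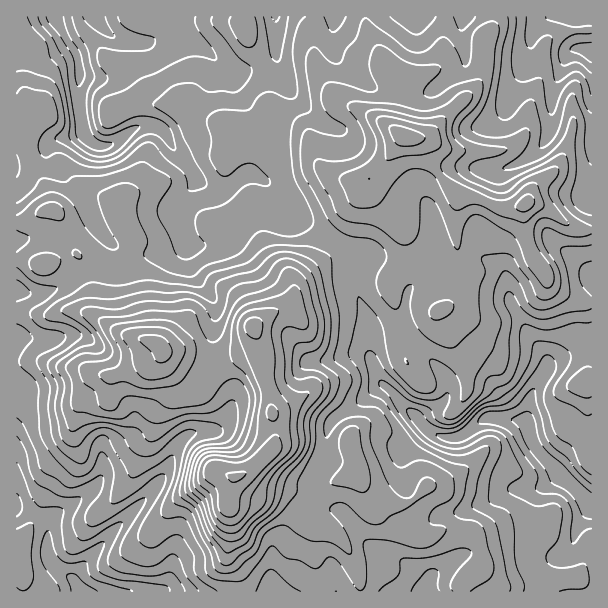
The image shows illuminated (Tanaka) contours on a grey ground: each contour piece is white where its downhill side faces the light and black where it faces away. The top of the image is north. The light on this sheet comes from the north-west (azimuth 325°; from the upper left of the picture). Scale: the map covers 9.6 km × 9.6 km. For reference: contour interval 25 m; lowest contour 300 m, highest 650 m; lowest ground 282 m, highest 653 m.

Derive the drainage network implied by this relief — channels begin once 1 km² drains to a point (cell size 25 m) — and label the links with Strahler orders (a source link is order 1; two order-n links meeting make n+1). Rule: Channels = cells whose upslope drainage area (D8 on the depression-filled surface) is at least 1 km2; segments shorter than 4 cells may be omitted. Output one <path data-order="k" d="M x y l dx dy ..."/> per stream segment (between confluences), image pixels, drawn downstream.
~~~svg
<path data-order="2" d="M75 582l3 5 0 4"/><path data-order="1" d="M173 569l-2 1 0 9-1 3-9 9-83 0"/><path data-order="1" d="M380 552l12 3 6 5 4 1 8 6 1 0 14 14 0 10 1 0"/><path data-order="1" d="M564 552l9-9 0-4 2-2 1-7 8-9 0-2 7-7 0-5"/><path data-order="1" d="M501 492l3 0 2-1 24 0 1-2 6 0 2-1 3 0 12-12 9 0"/><path data-order="2" d="M563 476l24 24 0 1 3 3 1 0 0 3"/><path data-order="1" d="M17 474l0 33"/><path data-order="1" d="M102 471l0 3-3 6-4 5 0 1-17 15-1 0-8 6-9 5-10 10 0 5-2 1 0 14-1 1 0 9 1 2 0 3 6 7 0 2 6 6 11 6 4 4"/><path data-order="1" d="M324 456l0-6 2-1 0-12 1-2 0-6 3-6 9-9 5-1 3-3 6-3 4-5 2 0 12-12 1 0 6-4 6 0"/><path data-order="2" d="M528 434l2 7 3 3 0 2 22 22 0 2 2 0 6 6"/><path data-order="2" d="M422 423l9 9 6 3 3 0 1 2 6 0 2 1 6 0 1-1 3 0 6-3 8-8 1 0 6-6 3-1 38 0 3 1 1 6 2 2 0 4 1 2"/><path data-order="1" d="M224 417l0 2-12 12-12 0-2 1-4 0-6 3-12 12-2 6-3 5 0 3-12 21-4 4 0 2-17 16 0 2-33 33 0 1-10 11 0 1-18 18-2 3 0 9"/><path data-order="2" d="M384 386l3 1 35 36"/><path data-order="2" d="M372 362l3 6 0 3 6 12 3 3"/><path data-order="1" d="M332 360l3 0 6-3 6 0 1-1 18 0 6 6"/><path data-order="1" d="M57 338l-3 0-1 1-36 0 0 2"/><path data-order="1" d="M213 300l-3-3 0-1-13-14 0-1-5-6 0-3-1-2 0-16-5-8-1-6"/><path data-order="1" d="M356 275l0 15 1 1 2 8 3 4 0 3 4 8 0 4 2 2 0 31 1 2 0 3 3 6"/><path data-order="1" d="M504 275l2 1 1 17 2 1 0 3 1 2 0 3 3 6 6 7 6 14 3 3 0 1 12 12 6 12 0 14-3 3-3 6-4 4-5 9 0 5-1 1 0 12-2 2 0 21"/><path data-order="1" d="M216 243l-28 0-3-3"/><path data-order="2" d="M185 240l-5-9 0-4-3-6-1-15 3-3 0-2 15-15 1-3 0-6"/><path data-order="1" d="M99 231l-6-7-3-6 0-3-9-17-4-4 0-2-27-27-2-3 0-16 6-6 3-2 14 0 1-1 5 0 6-3 0-2"/><path data-order="1" d="M288 209l-6-8 0-1-21-21-6-3-12 0-3 3-1 0-11 10-3 0-1 2-9 0-11-8-4-1-5-5"/><path data-order="1" d="M429 209l2 1 0 5 1 1 0 9 2 2 0 28-3 3 0 2-11 10 0 2-3 3 0 1-3 3-6 11 0 3-1 1 0 6-2 2 0 22 3 6 9 12 0 2 5 4 0 2 12 12 0 1 12 14 0 3 1 1 0 15-3 3 0 2-22 21 0 1"/><path data-order="2" d="M195 177l0-1-7-9 0-2-14-15-7-15-8-7-3-2-16 0-2 2-3 0-15 12-12 6-10 0-6-3-6-6 0-2-2 0-1-3"/><path data-order="1" d="M509 167l6-2 6-3 7-6 2 0 16-16 3-6 0-5 2-1 0-26 1-1 0-8 2-1 0-5 3-4 0-3 4-8 0-3 2-1 0-3 1-2 2-6 7-7 15 0 3 1"/><path data-order="1" d="M591 141l0-6"/><path data-order="2" d="M83 132l0-4-2-2 0-10-1-2 0-13-2-2 0-37-1-2 0-3-2-1 0-3-3-6-4-5-2-4-3-3-7-15 0-3-2 0"/><path data-order="1" d="M330 126l-4-1-5-5-1 0-30-30-3-6 0-3-3-4 0-3-5-8-1-9-2-1 0-39-1 0"/><path data-order="1" d="M509 99l0-3 4-9 9-9 0-1 6-6 2-3 0-26 1-1 0-5 5-6 0-1 10-11 3-1 33 0"/><path data-order="1" d="M465 63l0-15-1-1 0-5-2-1 0-20 2-1 0-3 1 0"/><path data-order="1" d="M212 54l-15-12-2 0-10-10-6-3-11 0-3 1-7 8-9 4-20 0-1-1-5 0-1-2-3 0-6-3-17-16-1-3"/><path data-order="1" d="M333 47l0-30 2 0"/>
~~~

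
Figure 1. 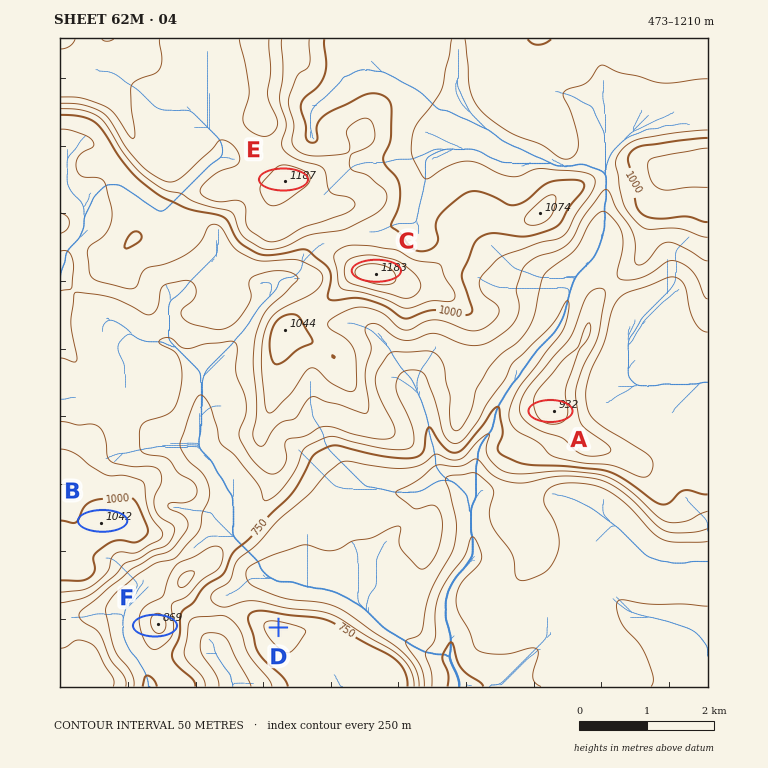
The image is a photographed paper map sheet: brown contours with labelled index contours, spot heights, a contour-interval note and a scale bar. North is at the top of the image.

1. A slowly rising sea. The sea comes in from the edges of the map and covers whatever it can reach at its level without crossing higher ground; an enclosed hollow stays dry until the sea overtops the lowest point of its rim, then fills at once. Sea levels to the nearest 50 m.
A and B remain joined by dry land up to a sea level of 850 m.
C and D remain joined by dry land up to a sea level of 700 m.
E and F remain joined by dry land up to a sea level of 800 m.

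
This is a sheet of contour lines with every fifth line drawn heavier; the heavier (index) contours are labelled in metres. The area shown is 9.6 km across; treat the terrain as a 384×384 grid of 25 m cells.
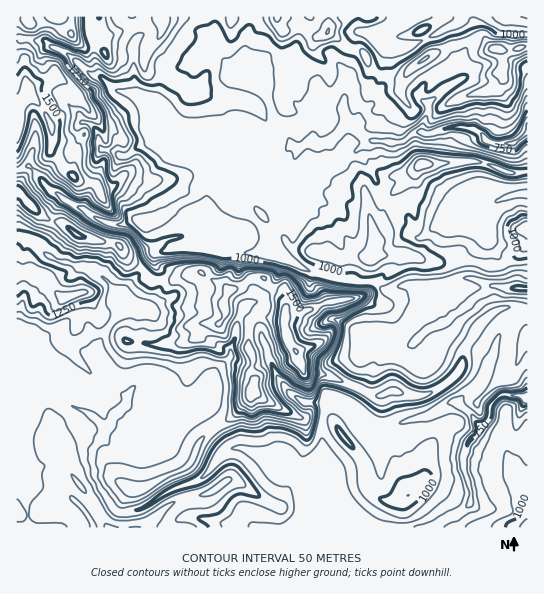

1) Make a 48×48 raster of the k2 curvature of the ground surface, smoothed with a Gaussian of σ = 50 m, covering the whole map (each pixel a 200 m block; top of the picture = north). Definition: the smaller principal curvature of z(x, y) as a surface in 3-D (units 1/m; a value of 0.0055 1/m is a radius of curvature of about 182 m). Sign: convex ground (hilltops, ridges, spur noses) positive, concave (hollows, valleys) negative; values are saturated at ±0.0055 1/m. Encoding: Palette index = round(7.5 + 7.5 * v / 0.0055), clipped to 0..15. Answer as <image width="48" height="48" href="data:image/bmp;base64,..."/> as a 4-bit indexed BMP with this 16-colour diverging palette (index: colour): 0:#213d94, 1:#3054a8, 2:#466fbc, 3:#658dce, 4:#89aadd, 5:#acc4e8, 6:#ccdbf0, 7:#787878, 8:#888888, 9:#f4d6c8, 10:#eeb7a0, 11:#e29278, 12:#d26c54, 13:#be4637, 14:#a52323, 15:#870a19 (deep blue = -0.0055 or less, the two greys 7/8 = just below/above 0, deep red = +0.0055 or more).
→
<image width="48" height="48" href="data:image/bmp;base64,Qk32BAAAAAAAAHYAAAAoAAAAMAAAADAAAAABAAQAAAAAAIAEAAATCwAAEwsAABAAAAAAAAAAlD0hAKhUMAC8b0YAzo1lAN2qiQDoxKwA8NvMAHh4eACIiIgAyNb0AKC37gB4kuIAVGzSADdGvgAjI6UAGQqHAHd3d3d2d3ZmZVZndlV3d4dmVERTV4d3eHeHd3dhAVd2Vnd2Zodnd3ZneId3UlVlV3d3eHgWhgJ3eIdmd3dnd3d4eIh3eCZ3d3d3h4Q4iIMCZ4dndmdnd3aHZ4iGeBd3d3d3d3KId3d0AXiIZnd3d3aHZ3eHdxd3iHd3d2N3d2d3lBeGZ3d3d3Z3Z3d3dEh3h3d3h2WHd3d3hyRmZ3d2d2Z2Z3d3c1h3h3d4d2VneHd3h2RFZmZmVmh2d3eHdhh3d3eHd4Zod3d3eHZVZmVnNodXd3eHdgR4Z3d3d4Znd3d3d3dmZWZ4F4V2Znd3eIBnZ3d4h2Z2d3d3dnZmdXd5J2ZVZlRGiBUIZXd3VXh3Z3h3d2Vod3cxNVRXh3djMmgJo3d2aHd3aId3d2V5l2AFM0Z3iHd3ZFdQAHiGeHh3dnd3h2VohiGIJnd1iXZnd1V3lXd2d3hnd2Zmd2VohwaJN3ZVZ2VVeHVohXhnd3dWZmZmVVNUYjmHMkVnVWd2aHZndndnd3ZXh3d4ZXYpgWaFZUZ3dnd3Z2Znd3d3h3ZZh3d3h1YHUnhWmEV3d3d3Z3dneHZlaGc4h3ZndngHQ3dSSFR3d3dndohmaFZmNmh0ZmVmd3cmVHd1EBRWZ3d3Znh2ZlhYdFZmdmZndmhUdHhXZodGh3d3dVaHd0hnl3ZHZWZGd3dVVXhTaImDZ3d4h1R2d2ZnZ5hFV4Z1ZmiGZmlxdlQyNFZmeIYiEHiHZWNGZYV3iFdGijlSEBM0Z1VVQzNnZ3d2UzRXhUWIiXVmdkIDZ4Z4V3eHh2eHZ2dDRWZXhzI1QyIiI1VZiHaJd3iHeHd2eHVGaHhol0ZURWd3d3ZpeGdndXZ2eIZlV0RWiIdnhEd3d4eId3dXh3Z4d0RHZnZmh0d2iGMAI3Znd3d3Z3dnd3Z3d2dmd3dmiUh1hQB3JWd3iHd2eHd3d2d3d2h2d3hmZll2ADiSZ2Zmd3d3d3d3d3Z2Z3d2d3d2VoZAOFd1Z3d3d3d3d4d3d3aGZ3d2d3d2VHUVeWhWdniHd3d3eId3d3eFd2dmZmZVZSJWeFVTh2d3d3d3Znd3d3d2d2h3Z2Z4h2KGZ2KBSHZnd3d3iGd4d2ZndmmXeId3VnF4ZoITQ1Z3d3d4h3ZnZ3ZWdWZ2ZVZTN4JYZYGFlWd3d3d3d4Z2ZXhTMwQ2d3EEEIJYY0JnZXd3d3d3d2Z2iFVod3MhAAJ4hHJndEhnZ3d3d3d2d2d2iGZnd3kodnZng2VnVHh1dndnd3d3hnh3d1dndngYh2ZmcmhmV4VUVWZ3iHeHdYd3d2Z2Z2NSaHeIc1hmd2YUZXZ3eHZmdneHd2Z3Z3ZnRFVnk2dYdyA3ZYZ3d3Z4dnd3aGZ2ZndWdlZ4c1ZZcCSGZWZ2ZnZ3d3d2d1Z2ZXh2Z2Q2U3czA3SWZXV3d2Znd2ZnZHaGVkWIZmaHZjIhaFVmZXdXd2Z2dmZIZmZkd1Ild2V4aEdGiTZ3dmd2dmZ1dYhWeVRFd2hjRXhlVWhmZzdmZ2mGd2eWZpZ1ZmZ3V3RWdWVWZg=="/>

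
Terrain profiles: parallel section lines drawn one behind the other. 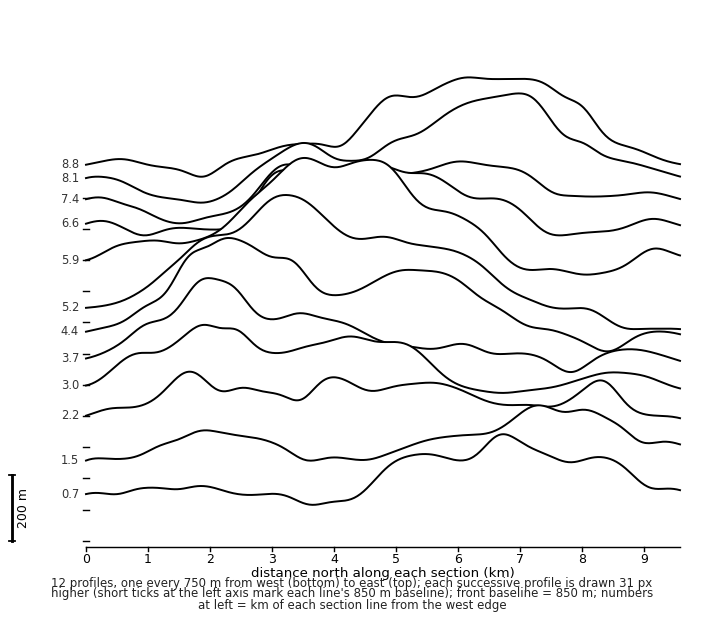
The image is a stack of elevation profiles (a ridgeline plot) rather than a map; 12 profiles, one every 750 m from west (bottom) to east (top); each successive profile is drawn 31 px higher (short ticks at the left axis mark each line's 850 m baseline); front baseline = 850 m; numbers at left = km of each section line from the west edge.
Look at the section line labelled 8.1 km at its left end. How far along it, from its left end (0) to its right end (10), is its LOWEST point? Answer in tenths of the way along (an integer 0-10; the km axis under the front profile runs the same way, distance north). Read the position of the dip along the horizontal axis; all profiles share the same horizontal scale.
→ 2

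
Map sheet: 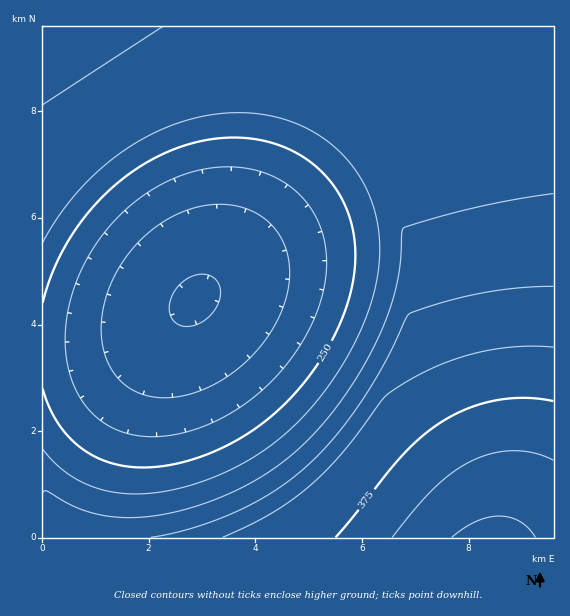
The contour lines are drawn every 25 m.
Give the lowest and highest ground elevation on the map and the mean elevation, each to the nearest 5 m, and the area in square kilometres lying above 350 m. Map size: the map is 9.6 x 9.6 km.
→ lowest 175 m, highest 430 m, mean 280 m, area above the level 13.7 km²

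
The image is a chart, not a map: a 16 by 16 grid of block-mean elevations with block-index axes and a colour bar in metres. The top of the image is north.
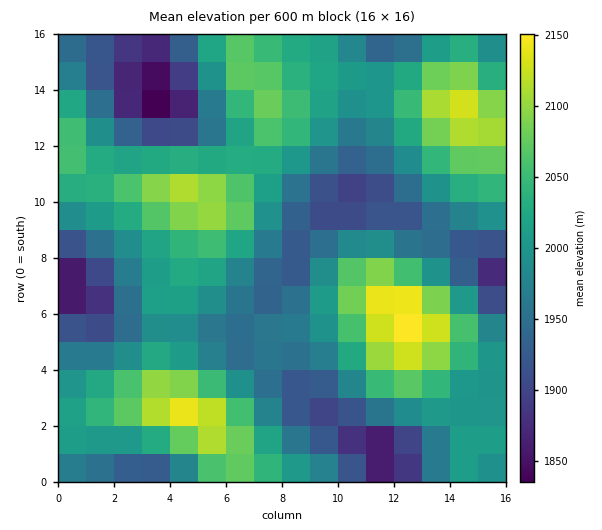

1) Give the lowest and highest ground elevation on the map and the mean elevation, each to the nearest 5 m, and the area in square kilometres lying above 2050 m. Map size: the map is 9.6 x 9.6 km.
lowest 1825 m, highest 2165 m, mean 1995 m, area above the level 21.2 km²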